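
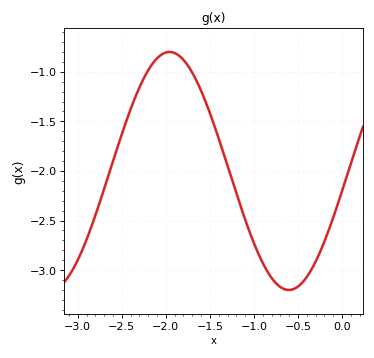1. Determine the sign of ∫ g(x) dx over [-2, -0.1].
negative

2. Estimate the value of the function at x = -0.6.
-3.2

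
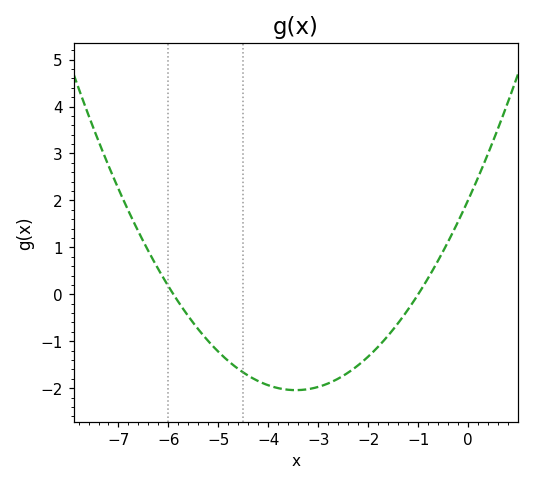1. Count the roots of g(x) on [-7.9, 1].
2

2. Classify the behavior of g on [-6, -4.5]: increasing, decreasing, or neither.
decreasing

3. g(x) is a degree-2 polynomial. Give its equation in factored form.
y = 0.34(x + 5.9)(x + 1)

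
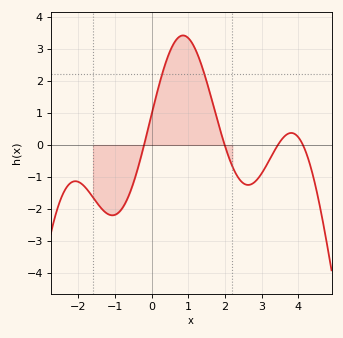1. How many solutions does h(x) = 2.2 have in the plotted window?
2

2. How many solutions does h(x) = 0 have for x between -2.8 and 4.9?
4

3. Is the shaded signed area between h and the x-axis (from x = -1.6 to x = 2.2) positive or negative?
positive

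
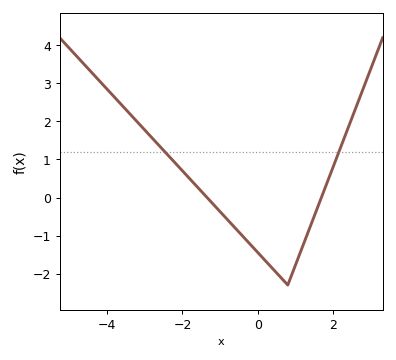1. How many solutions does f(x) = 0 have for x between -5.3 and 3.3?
2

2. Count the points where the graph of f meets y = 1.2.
2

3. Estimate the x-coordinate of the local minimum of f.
0.798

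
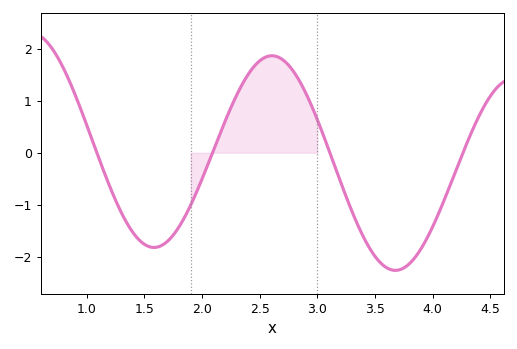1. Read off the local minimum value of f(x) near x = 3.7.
-2.3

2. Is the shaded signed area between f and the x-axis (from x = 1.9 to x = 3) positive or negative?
positive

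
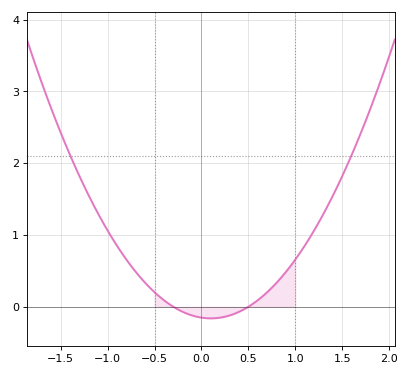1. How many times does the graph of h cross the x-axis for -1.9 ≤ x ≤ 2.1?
2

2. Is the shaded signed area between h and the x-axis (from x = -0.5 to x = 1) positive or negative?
positive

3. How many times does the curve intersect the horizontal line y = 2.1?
2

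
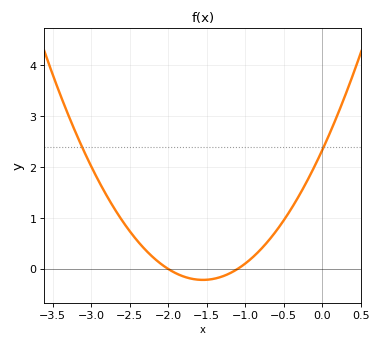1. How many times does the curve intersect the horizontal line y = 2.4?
2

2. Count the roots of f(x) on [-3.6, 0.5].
2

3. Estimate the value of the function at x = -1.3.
-0.1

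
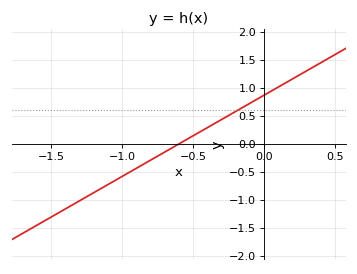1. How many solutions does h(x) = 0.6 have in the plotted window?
1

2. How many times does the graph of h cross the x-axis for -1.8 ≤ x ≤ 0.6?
1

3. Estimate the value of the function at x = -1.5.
-1.3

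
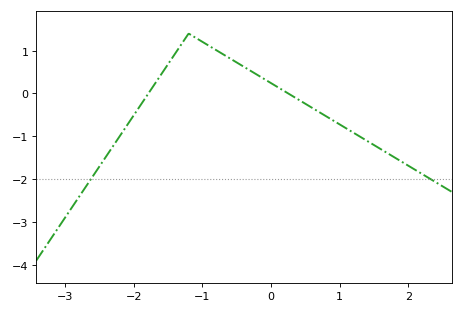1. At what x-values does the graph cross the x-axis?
-1.79, 0.252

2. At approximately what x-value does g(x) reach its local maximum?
-1.2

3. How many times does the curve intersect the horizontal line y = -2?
2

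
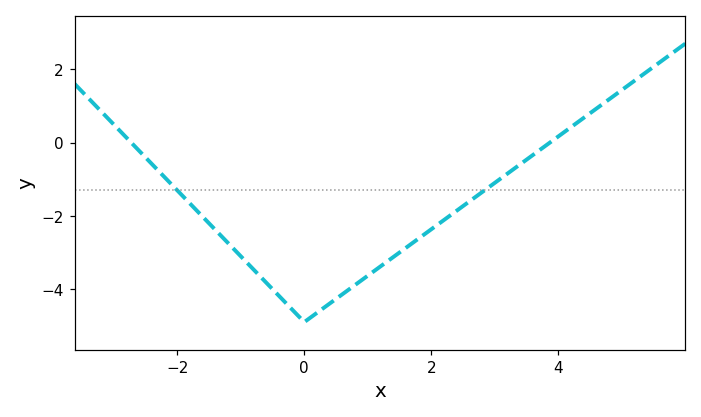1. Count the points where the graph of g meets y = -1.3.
2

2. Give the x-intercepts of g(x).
-2.8, 3.8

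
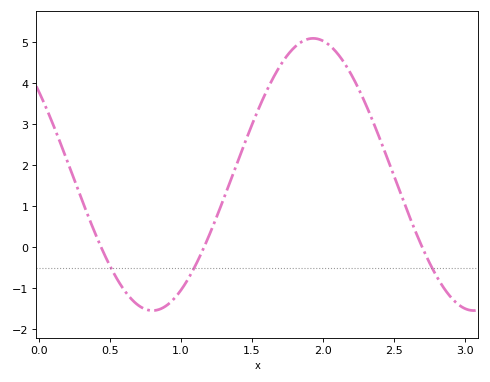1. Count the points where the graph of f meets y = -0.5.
3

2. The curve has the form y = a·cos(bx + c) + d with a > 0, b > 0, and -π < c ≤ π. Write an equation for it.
y = 3.31cos(2.8x + 0.91) + 1.77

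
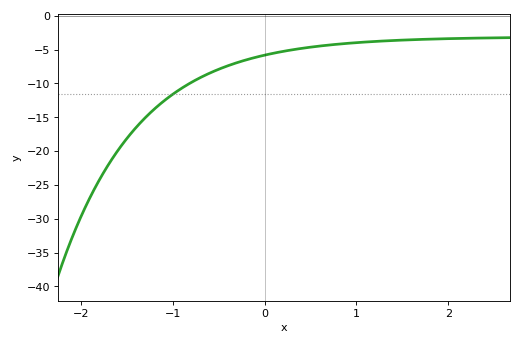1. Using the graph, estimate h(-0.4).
-7.4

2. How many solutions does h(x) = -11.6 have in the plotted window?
1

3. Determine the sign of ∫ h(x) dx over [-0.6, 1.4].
negative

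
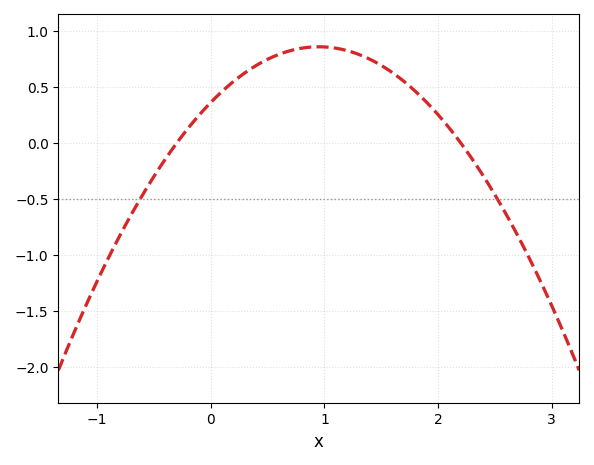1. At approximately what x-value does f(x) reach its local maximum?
0.95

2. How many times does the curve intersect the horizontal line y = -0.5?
2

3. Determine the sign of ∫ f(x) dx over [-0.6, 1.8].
positive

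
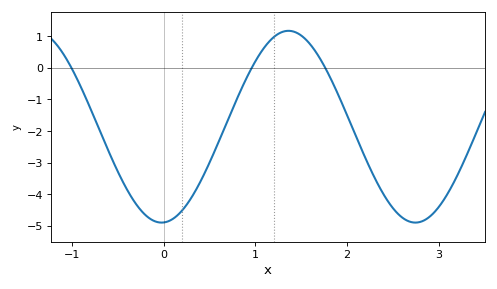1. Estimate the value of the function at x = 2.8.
-4.9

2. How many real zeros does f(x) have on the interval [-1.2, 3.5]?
3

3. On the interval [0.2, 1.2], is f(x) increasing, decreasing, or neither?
increasing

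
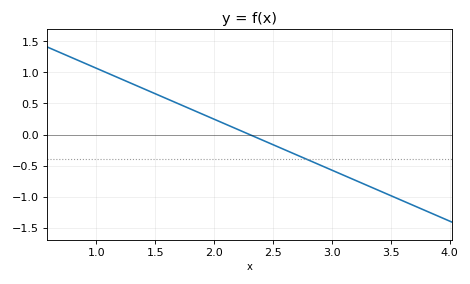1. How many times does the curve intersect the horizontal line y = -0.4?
1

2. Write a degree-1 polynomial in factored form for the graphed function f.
y = -0.82(x - 2.3)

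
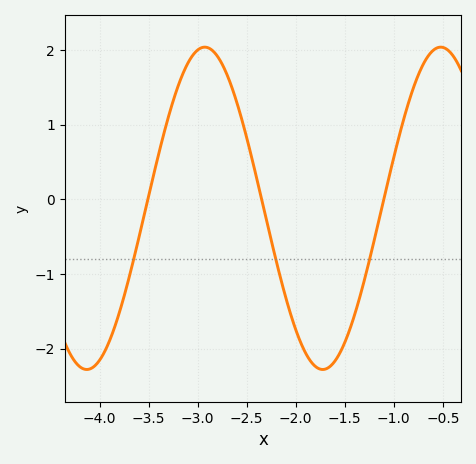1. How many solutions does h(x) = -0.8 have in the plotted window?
3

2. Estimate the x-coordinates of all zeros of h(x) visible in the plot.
-3.5, -2.3, -1.1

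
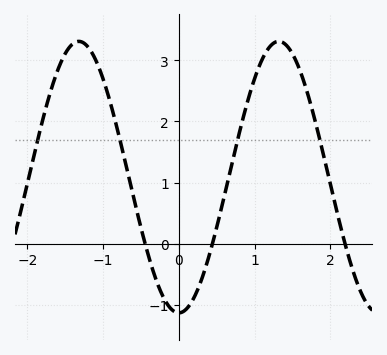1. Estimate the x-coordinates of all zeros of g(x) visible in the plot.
-0.4, 0.4, 2.2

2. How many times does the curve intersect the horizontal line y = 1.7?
4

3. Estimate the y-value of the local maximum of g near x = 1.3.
3.3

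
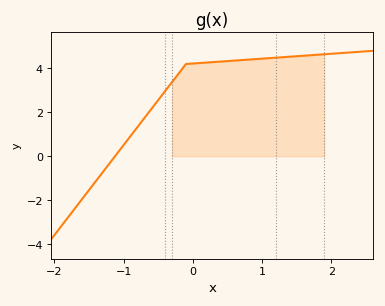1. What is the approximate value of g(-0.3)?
3.4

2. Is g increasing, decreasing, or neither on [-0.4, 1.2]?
increasing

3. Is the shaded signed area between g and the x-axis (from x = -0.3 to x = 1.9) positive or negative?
positive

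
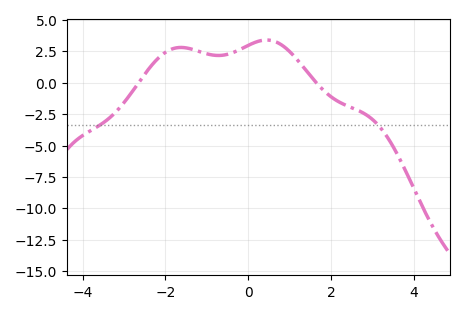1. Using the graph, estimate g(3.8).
-7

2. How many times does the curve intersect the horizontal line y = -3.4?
2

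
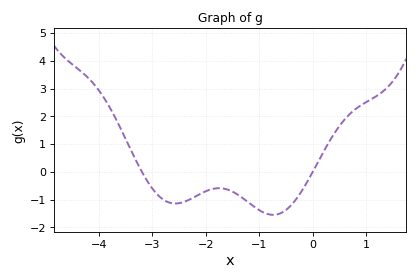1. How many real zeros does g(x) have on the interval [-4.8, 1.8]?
2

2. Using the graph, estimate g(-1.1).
-1.2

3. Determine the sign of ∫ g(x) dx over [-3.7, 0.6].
negative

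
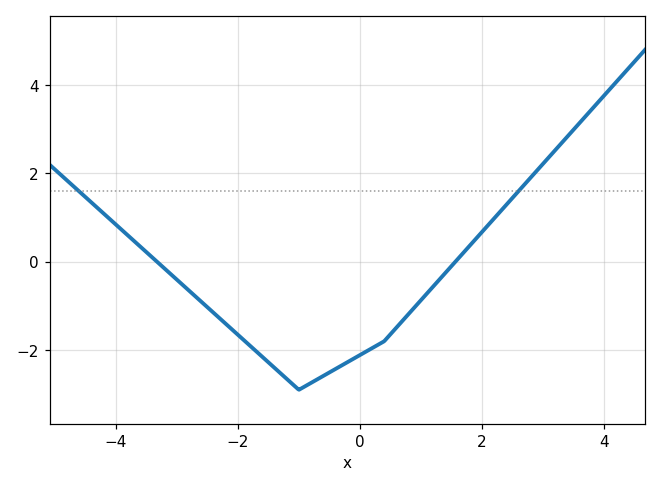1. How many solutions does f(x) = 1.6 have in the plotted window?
2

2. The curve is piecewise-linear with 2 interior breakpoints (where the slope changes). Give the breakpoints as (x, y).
(-1, -2.9); (0.4, -1.8)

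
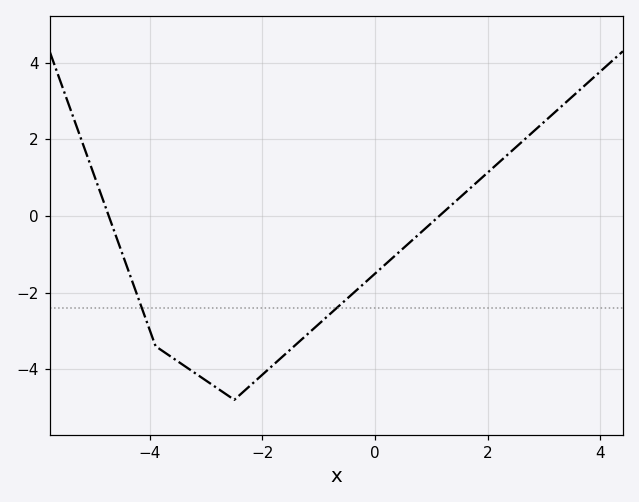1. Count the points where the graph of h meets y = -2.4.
2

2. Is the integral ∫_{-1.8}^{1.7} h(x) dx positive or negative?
negative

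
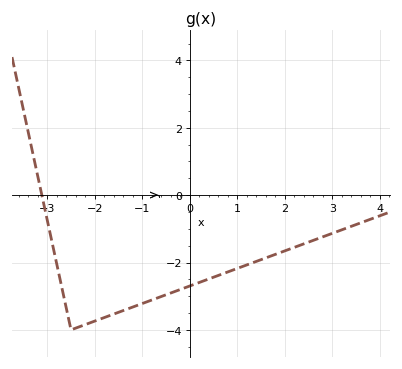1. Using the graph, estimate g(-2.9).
-1.39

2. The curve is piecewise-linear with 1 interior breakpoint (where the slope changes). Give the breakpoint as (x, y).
(-2.5, -4)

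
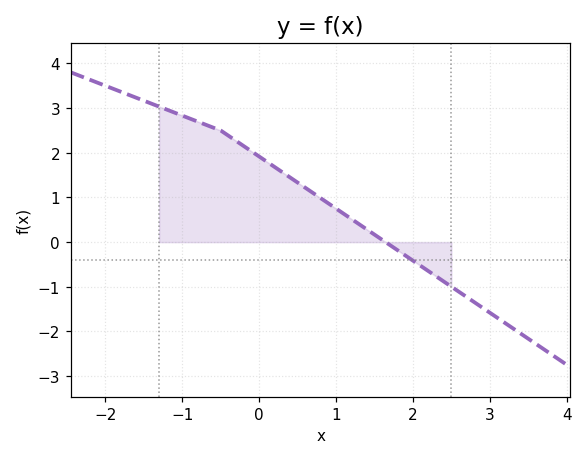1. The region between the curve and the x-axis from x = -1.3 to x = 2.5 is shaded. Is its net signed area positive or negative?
positive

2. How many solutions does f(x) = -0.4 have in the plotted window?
1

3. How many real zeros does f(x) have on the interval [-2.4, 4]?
1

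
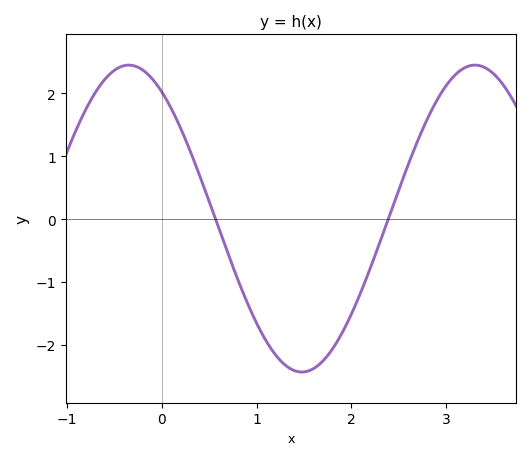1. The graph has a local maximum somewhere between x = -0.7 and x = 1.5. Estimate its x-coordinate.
-0.3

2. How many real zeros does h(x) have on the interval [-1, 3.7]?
2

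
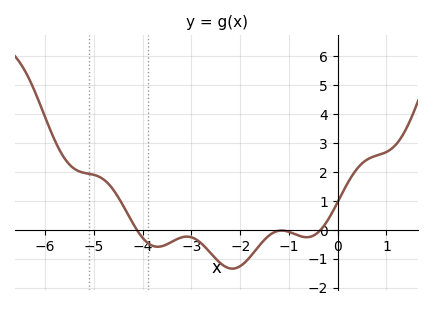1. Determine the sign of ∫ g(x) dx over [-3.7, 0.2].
negative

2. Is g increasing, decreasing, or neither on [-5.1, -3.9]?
decreasing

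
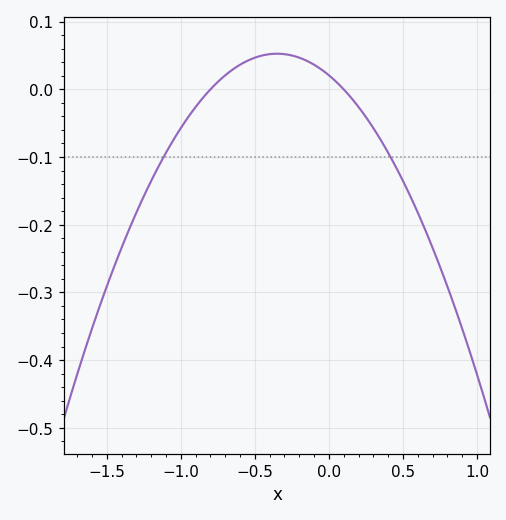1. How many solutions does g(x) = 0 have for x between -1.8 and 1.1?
2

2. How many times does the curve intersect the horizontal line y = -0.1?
2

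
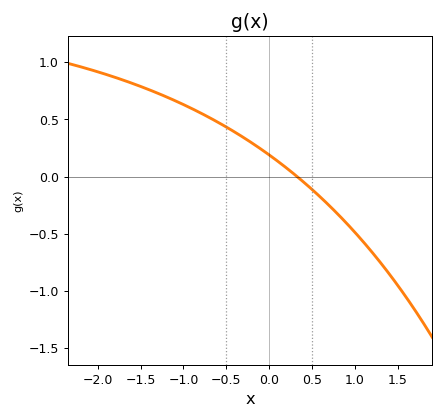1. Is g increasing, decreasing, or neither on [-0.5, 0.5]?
decreasing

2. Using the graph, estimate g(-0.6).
0.477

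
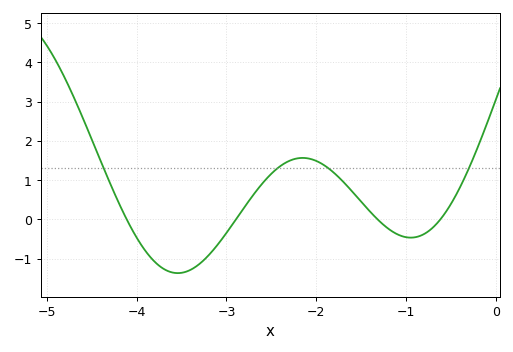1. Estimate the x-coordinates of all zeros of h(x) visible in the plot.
-4.1, -2.9, -1.3, -0.6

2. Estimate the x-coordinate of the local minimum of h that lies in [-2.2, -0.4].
-0.9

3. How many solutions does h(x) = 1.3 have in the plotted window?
4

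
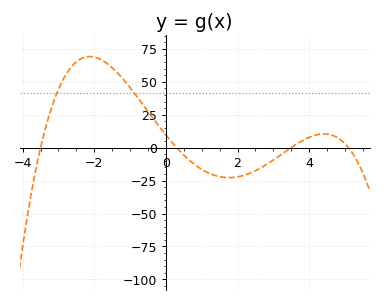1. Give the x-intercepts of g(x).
-3.5, 0.3, 3.5, 5.1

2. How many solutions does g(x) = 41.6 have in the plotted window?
2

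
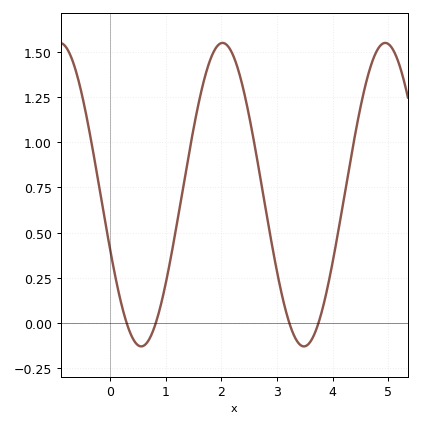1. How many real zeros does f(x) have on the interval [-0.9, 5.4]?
4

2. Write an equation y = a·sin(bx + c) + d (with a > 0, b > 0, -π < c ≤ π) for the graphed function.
y = 0.84sin(2.15x - 2.78) + 0.71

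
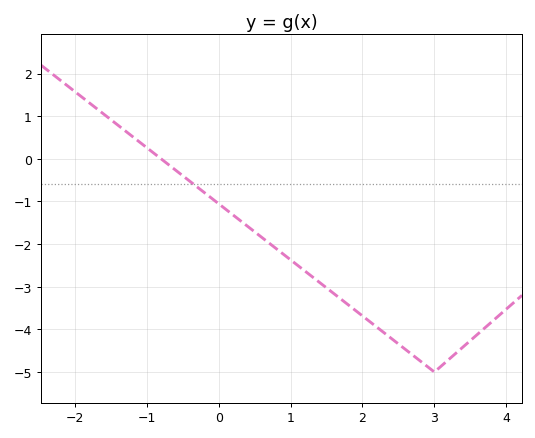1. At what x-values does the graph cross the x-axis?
-0.8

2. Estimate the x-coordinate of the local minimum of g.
3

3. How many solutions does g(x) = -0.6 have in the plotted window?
1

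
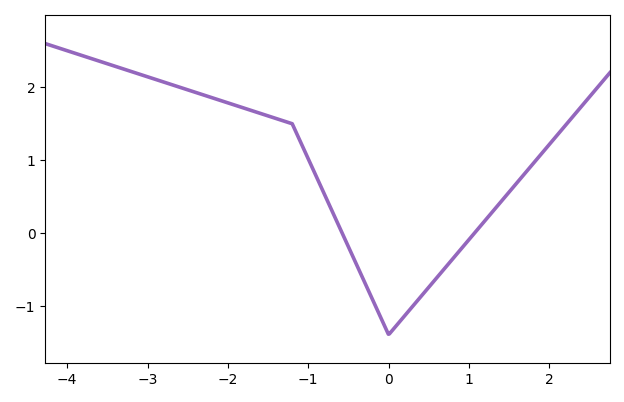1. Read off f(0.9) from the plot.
-0.223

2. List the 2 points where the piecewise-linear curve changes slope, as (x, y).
(-1.2, 1.5); (0, -1.4)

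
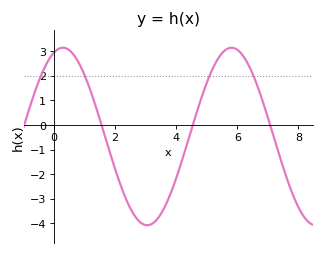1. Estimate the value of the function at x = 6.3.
2.59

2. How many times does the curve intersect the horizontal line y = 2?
4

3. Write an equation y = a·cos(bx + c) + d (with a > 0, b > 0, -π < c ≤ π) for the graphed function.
y = 3.61cos(1.14x - 0.342) - 0.47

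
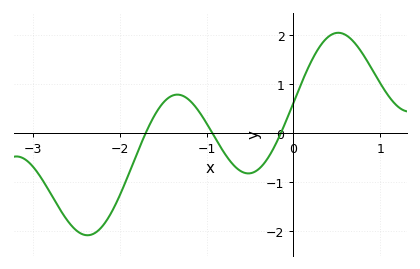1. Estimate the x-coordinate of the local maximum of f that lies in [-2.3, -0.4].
-1.34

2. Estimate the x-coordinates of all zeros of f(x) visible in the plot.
-1.7, -0.933, -0.144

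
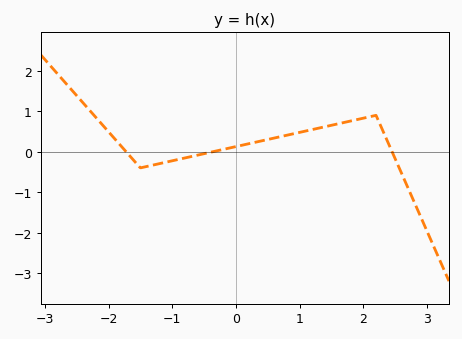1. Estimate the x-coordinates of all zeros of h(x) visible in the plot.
-1.72, -0.362, 2.45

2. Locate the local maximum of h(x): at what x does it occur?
2.2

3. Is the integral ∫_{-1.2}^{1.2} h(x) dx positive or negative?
positive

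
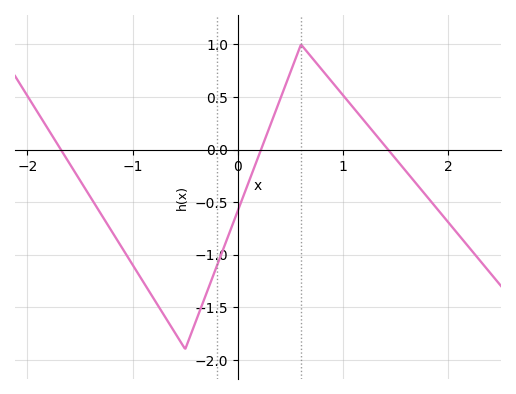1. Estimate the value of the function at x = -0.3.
-1.37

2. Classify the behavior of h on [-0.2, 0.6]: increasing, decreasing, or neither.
increasing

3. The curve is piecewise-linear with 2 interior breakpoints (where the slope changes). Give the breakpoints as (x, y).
(-0.5, -1.9); (0.6, 1)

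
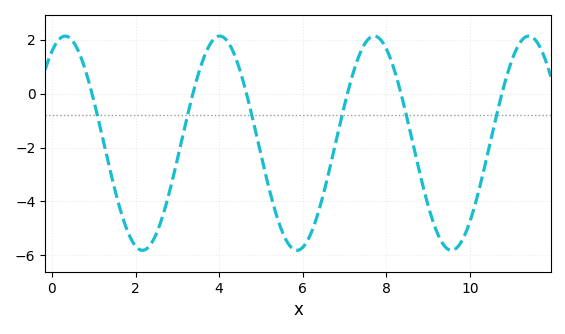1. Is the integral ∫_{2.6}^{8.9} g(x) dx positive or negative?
negative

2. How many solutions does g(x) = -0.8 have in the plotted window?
6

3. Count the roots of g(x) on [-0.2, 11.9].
6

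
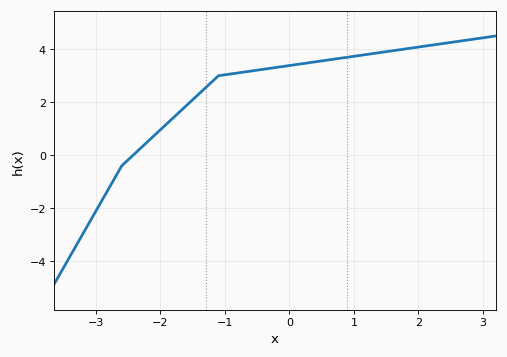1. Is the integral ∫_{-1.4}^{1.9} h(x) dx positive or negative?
positive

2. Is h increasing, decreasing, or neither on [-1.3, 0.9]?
increasing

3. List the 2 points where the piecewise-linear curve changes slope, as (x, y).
(-2.6, -0.4); (-1.1, 3)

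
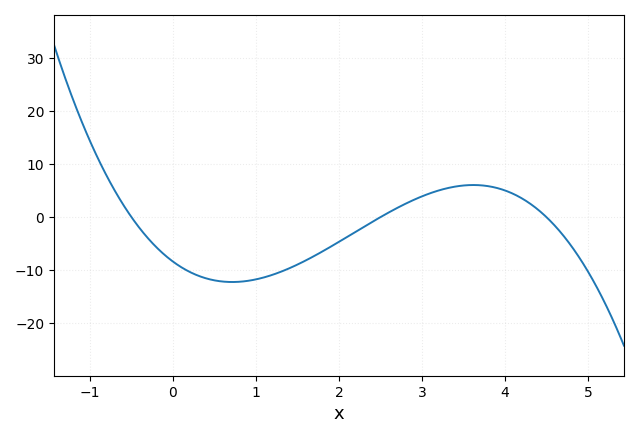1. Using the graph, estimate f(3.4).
6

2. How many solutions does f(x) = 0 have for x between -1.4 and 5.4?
3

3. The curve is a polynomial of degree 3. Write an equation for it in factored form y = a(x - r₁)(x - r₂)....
y = -1.49(x + 0.5)(x - 2.5)(x - 4.5)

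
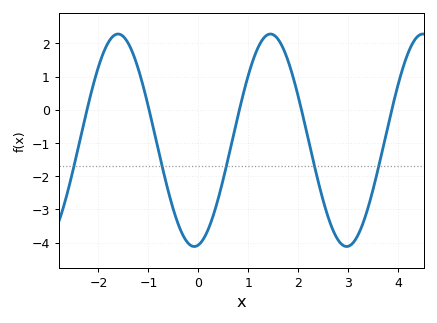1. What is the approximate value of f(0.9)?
0.483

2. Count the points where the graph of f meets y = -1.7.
5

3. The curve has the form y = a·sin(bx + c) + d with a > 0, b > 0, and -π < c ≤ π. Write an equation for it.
y = 3.2sin(2.06x - 1.4) - 0.92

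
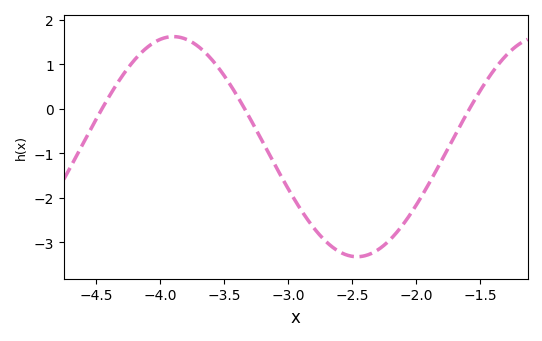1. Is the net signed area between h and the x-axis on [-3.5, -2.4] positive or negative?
negative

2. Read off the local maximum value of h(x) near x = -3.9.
1.6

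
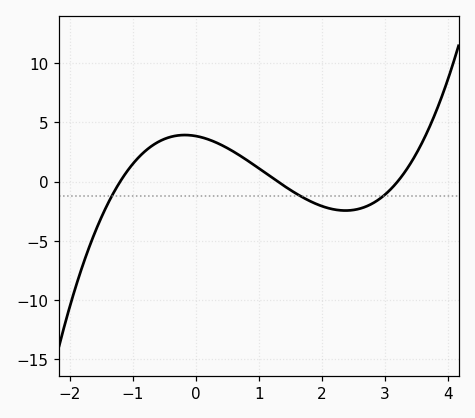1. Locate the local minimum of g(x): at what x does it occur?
2.4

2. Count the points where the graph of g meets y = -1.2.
3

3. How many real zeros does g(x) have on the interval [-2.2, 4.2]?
3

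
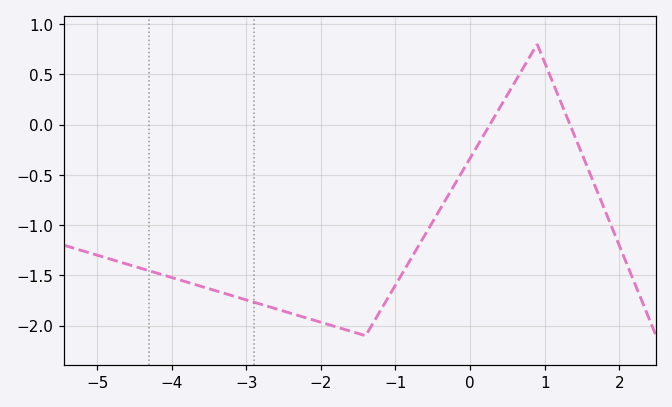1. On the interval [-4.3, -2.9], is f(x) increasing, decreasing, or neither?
decreasing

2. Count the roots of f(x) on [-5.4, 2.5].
2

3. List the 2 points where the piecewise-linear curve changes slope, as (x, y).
(-1.4, -2.1); (0.9, 0.8)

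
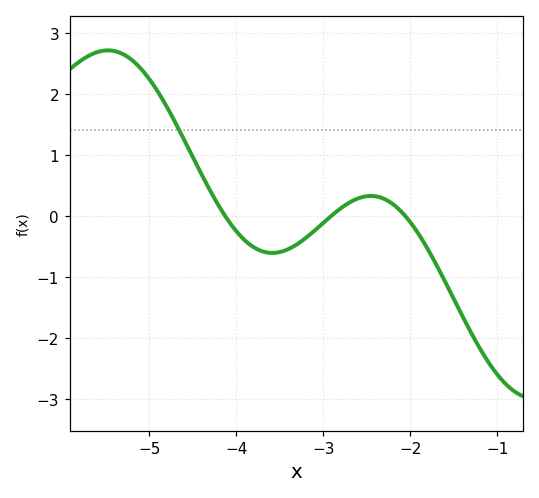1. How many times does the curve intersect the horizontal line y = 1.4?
1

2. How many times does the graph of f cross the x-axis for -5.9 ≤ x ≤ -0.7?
3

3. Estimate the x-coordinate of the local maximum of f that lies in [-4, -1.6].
-2.46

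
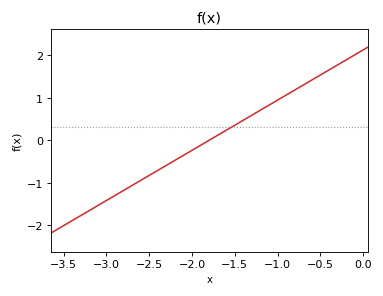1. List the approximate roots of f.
-1.8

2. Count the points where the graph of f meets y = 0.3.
1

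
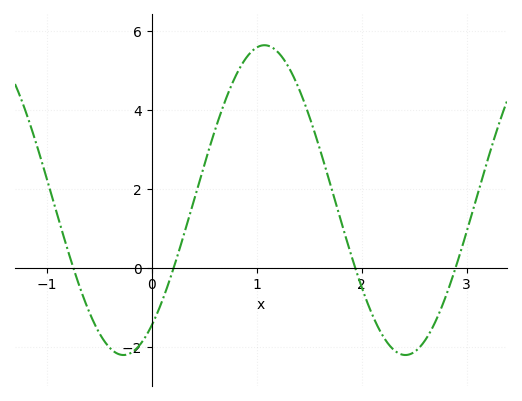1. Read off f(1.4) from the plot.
4.54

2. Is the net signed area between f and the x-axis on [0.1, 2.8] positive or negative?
positive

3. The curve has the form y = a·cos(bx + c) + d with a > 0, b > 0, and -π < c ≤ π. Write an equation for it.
y = 3.92cos(2.34x - 2.51) + 1.71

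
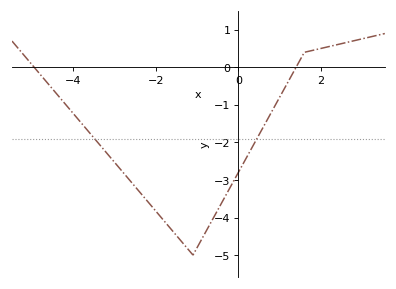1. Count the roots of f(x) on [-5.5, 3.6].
2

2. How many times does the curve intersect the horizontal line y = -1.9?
2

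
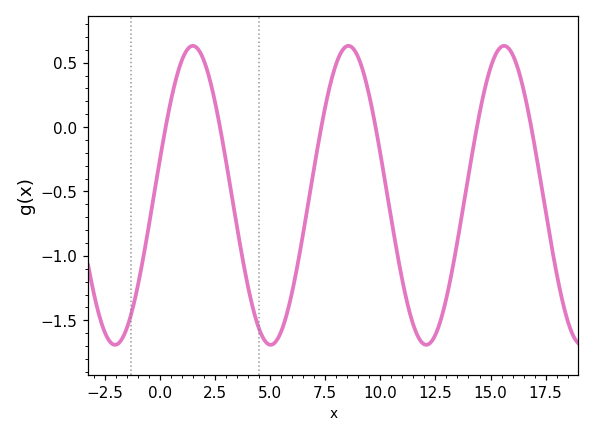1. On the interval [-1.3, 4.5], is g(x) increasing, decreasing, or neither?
neither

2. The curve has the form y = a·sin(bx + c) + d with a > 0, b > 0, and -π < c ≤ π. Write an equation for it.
y = 1.16sin(0.89x + 0.24) - 0.53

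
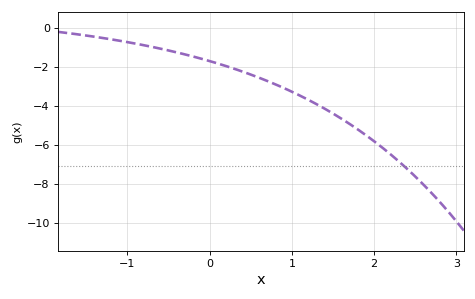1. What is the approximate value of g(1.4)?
-4.15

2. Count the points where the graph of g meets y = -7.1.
1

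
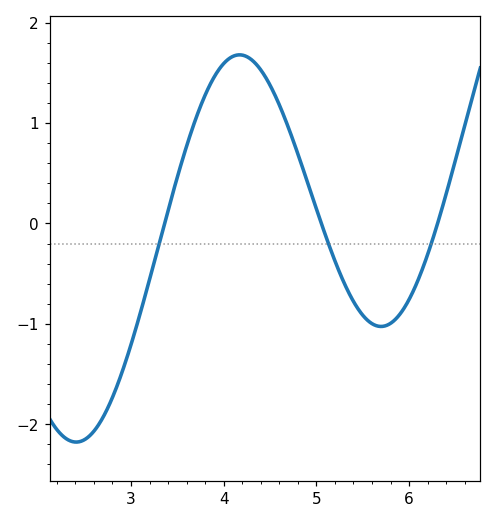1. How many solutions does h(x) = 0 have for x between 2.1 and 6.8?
3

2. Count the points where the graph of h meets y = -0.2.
3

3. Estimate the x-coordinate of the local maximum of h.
4.2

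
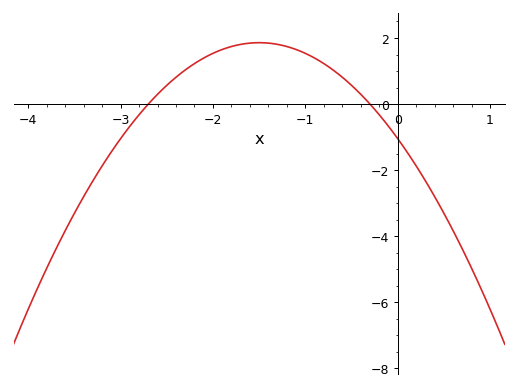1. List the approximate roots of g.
-2.7, -0.3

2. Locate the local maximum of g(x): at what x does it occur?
-1.5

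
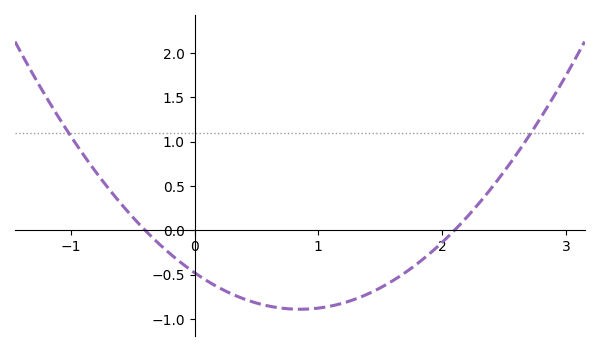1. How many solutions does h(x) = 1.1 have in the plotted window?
2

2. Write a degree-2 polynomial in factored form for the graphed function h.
y = 0.57(x + 0.4)(x - 2.1)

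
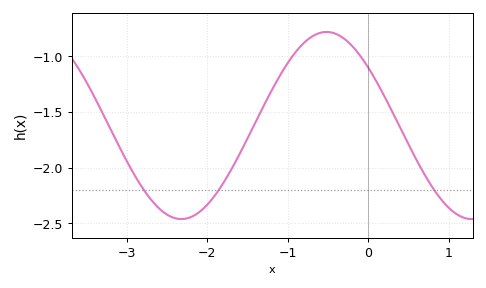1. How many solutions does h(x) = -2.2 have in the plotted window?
3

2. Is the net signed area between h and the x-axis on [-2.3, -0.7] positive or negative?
negative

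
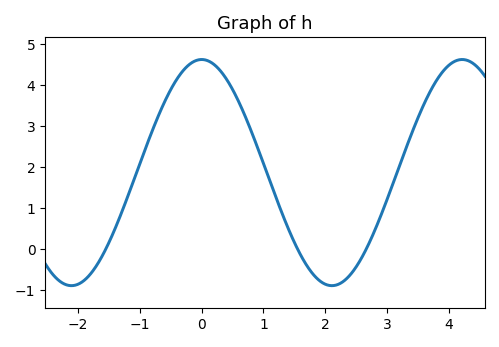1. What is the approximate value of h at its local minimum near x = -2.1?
-0.9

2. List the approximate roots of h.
-1.55, 1.55, 2.67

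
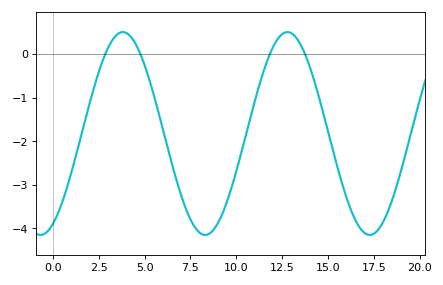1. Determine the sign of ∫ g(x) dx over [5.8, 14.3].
negative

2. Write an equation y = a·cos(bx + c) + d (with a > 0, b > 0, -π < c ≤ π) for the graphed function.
y = 2.33cos(0.7x - 2.7) - 1.82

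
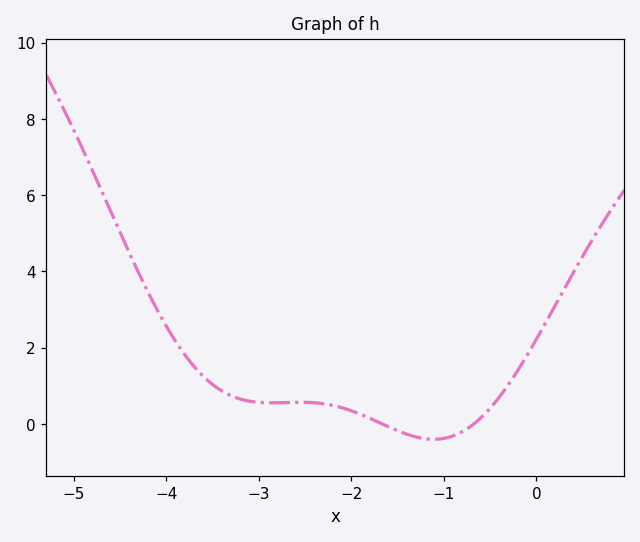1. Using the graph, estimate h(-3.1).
0.6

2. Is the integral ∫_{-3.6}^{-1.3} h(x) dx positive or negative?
positive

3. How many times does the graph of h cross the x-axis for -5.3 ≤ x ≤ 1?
2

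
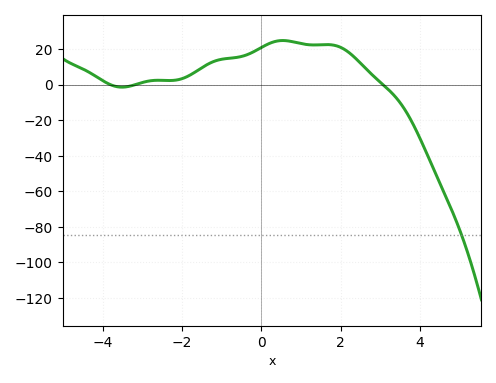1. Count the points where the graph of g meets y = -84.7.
1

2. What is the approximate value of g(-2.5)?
2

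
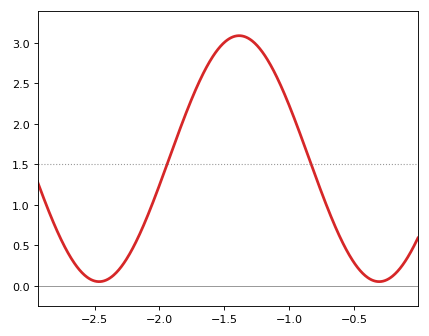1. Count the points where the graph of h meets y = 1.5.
2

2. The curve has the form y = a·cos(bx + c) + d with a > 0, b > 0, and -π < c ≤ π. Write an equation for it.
y = 1.52cos(2.91x - 2.25) + 1.57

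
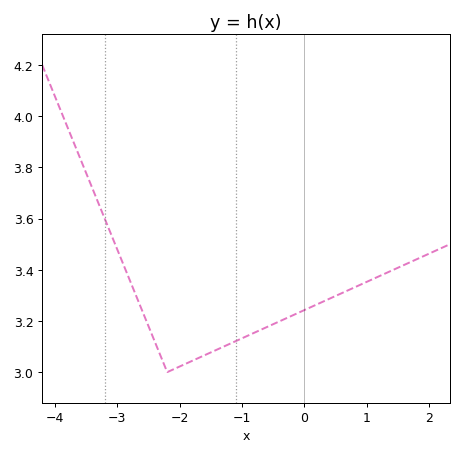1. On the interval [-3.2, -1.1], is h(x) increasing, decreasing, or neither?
neither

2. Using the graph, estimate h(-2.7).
3.3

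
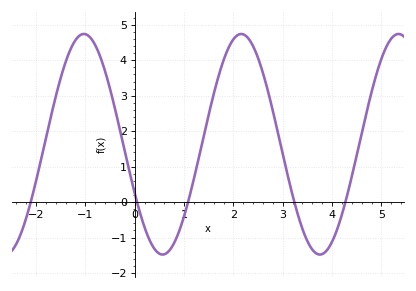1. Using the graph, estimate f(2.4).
4.4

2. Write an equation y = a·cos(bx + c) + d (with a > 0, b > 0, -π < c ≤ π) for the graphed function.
y = 3.11cos(2x + 2) + 1.63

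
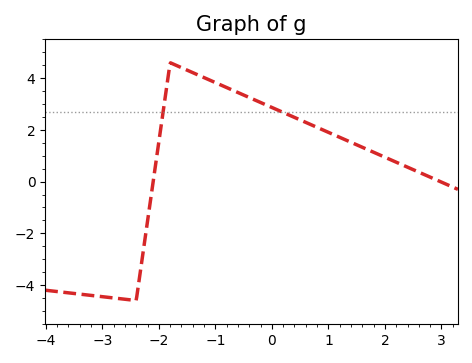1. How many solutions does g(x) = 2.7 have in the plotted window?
2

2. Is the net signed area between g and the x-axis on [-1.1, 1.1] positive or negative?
positive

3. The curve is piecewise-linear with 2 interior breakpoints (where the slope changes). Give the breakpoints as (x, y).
(-2.4, -4.6); (-1.8, 4.6)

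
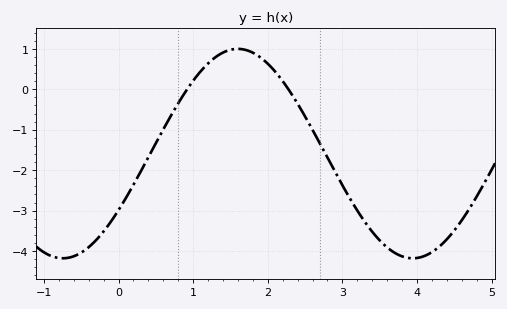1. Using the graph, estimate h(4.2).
-4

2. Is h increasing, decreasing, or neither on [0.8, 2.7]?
neither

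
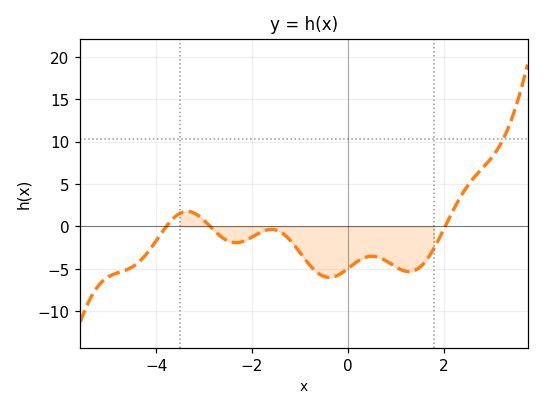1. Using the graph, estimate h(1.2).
-5.28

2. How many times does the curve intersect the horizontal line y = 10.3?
1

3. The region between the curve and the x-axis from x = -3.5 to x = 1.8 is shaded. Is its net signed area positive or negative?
negative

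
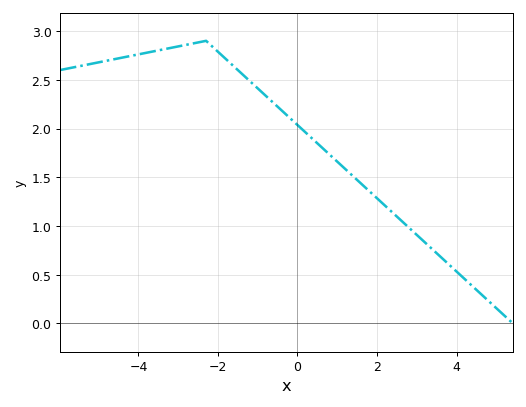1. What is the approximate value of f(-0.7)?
2.3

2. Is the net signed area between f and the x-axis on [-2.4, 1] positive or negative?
positive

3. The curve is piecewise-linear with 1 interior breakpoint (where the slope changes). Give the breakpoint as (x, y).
(-2.3, 2.9)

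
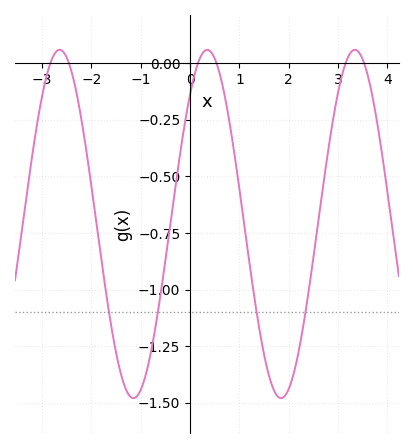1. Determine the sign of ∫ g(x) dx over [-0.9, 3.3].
negative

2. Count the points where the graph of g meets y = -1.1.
4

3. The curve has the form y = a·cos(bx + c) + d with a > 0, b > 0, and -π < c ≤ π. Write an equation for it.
y = 0.77cos(2.1x - 0.73) - 0.71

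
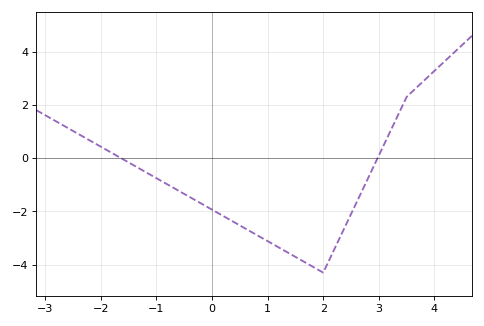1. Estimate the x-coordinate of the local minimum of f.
2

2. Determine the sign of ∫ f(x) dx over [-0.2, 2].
negative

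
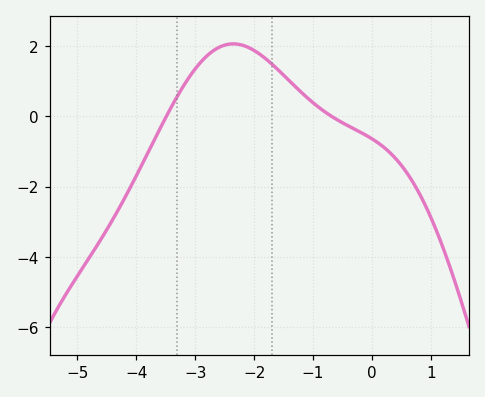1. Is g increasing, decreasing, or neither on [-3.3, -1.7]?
neither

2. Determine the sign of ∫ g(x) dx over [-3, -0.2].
positive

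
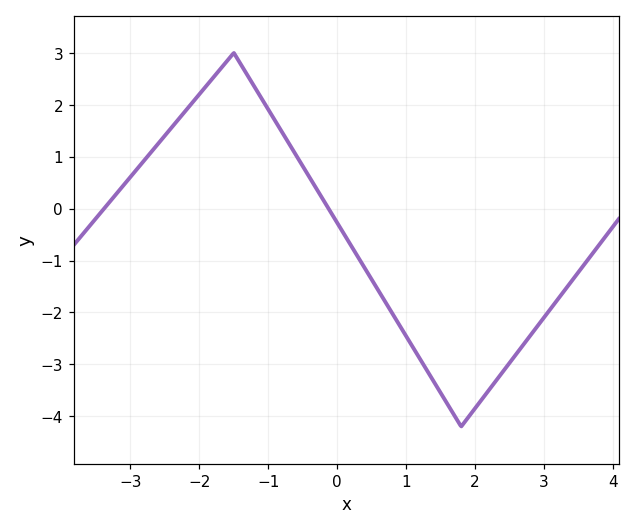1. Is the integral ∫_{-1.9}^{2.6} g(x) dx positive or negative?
negative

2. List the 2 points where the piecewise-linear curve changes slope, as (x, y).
(-1.5, 3); (1.8, -4.2)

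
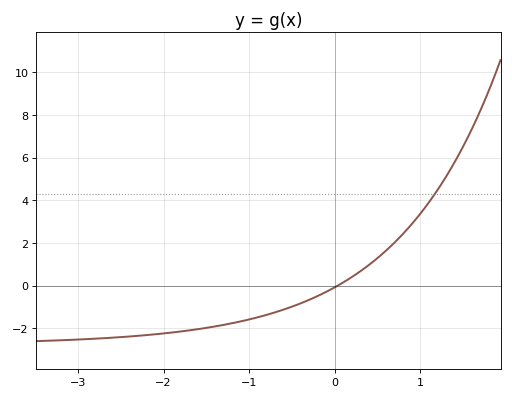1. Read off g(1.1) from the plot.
3.9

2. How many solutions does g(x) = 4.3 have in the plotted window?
1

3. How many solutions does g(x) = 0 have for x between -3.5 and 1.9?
1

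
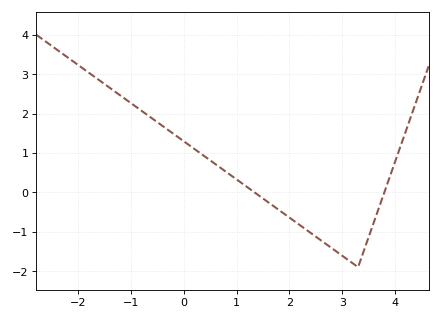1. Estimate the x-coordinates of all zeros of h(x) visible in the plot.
1.34, 3.8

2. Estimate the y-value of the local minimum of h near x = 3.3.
-1.9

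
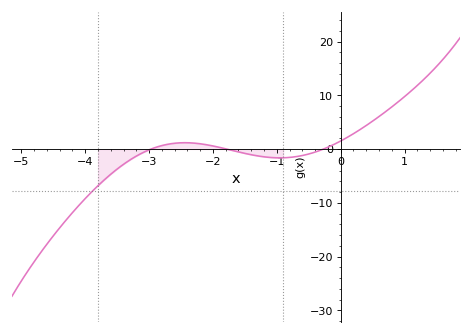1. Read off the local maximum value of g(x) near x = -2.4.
1.19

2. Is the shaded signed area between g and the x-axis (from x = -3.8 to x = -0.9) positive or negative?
negative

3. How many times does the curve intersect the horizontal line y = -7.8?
1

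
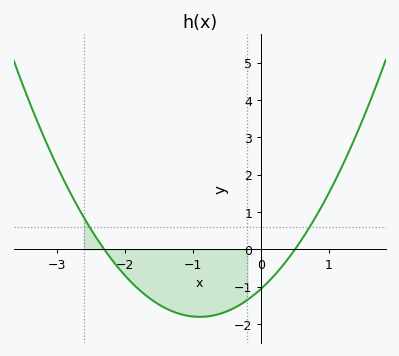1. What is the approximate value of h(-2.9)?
1.9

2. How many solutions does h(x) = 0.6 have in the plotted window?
2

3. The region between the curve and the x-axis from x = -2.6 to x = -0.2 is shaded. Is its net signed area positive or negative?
negative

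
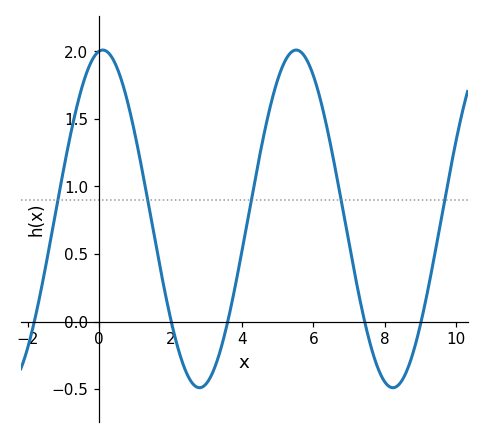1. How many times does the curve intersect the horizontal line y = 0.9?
5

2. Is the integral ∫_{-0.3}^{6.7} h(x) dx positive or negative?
positive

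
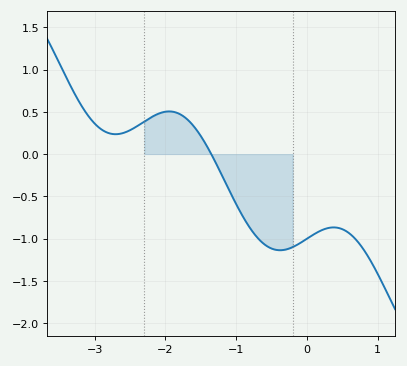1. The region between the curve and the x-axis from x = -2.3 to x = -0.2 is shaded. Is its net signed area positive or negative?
negative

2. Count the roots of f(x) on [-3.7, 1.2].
1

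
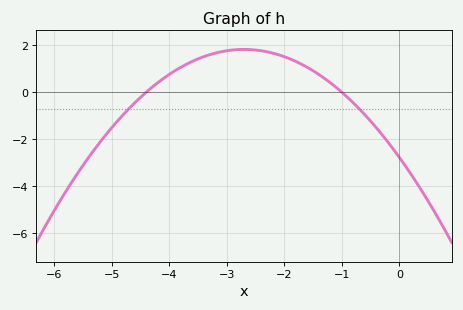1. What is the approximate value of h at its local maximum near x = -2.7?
1.82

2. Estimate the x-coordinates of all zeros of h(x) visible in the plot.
-4.4, -1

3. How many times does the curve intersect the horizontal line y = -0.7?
2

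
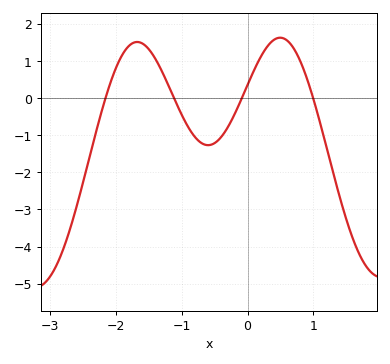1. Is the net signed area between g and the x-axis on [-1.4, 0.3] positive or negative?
negative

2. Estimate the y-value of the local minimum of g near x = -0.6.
-1.3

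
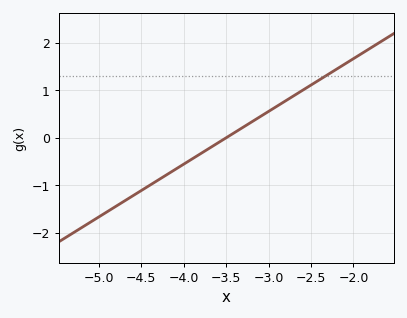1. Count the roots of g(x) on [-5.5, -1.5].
1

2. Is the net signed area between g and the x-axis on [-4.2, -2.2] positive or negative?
positive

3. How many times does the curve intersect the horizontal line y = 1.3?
1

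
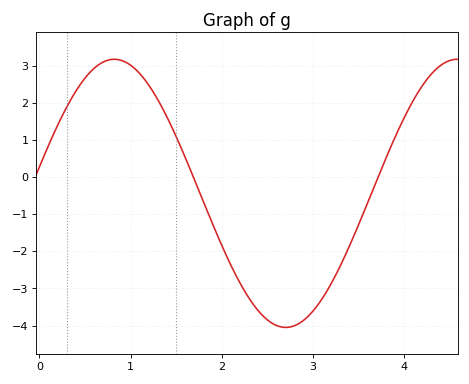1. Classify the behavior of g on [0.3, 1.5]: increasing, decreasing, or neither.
neither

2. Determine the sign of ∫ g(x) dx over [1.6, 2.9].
negative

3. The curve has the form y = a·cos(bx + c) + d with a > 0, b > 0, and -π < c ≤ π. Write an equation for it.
y = 3.61cos(1.7x - 1.4) - 0.44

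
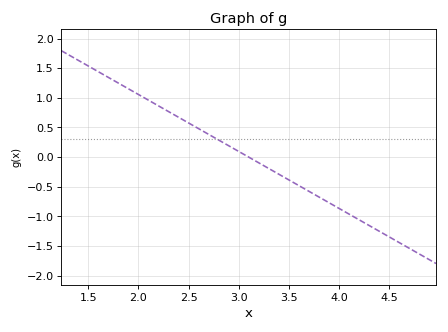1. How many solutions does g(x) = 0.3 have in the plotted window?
1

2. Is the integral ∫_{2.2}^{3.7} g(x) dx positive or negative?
positive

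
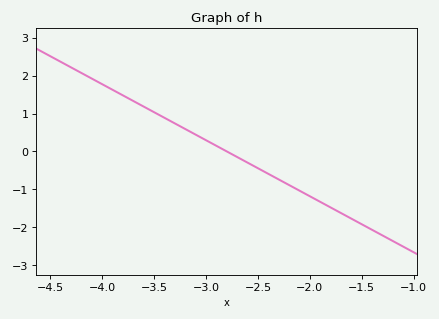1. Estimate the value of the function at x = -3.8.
1.5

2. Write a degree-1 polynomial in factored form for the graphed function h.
y = -1.48(x + 2.8)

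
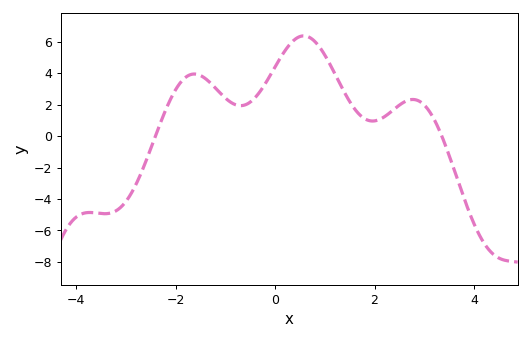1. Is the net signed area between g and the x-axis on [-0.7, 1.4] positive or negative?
positive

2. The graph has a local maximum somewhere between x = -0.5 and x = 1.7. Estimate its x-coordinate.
0.578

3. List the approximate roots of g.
-2.4, 3.35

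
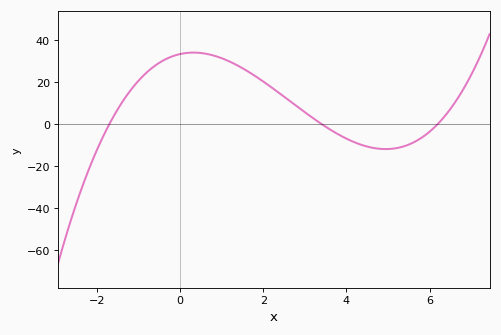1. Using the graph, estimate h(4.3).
-10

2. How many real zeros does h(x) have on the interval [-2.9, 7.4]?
3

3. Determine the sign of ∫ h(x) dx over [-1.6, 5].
positive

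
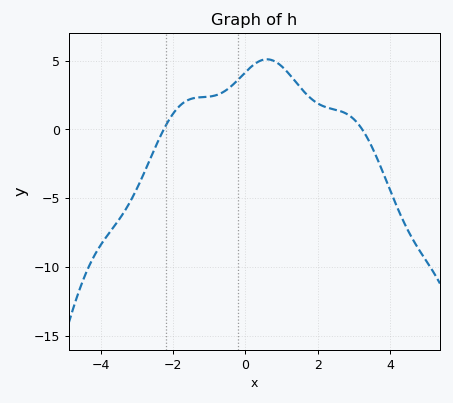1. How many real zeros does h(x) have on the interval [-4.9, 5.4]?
2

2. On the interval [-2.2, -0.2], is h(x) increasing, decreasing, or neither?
increasing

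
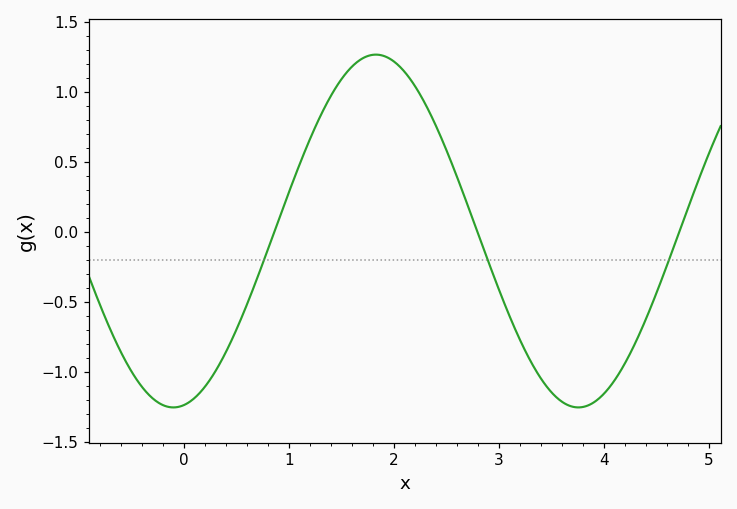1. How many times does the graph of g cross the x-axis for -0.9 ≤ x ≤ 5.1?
3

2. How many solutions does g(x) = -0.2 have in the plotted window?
3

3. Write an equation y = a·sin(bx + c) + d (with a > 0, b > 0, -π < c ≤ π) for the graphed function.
y = 1.26sin(1.6x - 1.4) + 0.01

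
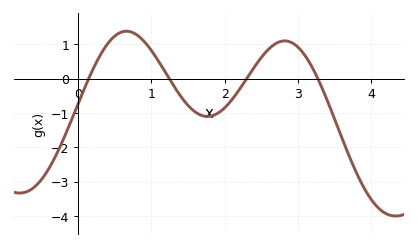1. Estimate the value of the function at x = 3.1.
0.655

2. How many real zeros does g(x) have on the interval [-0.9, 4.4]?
4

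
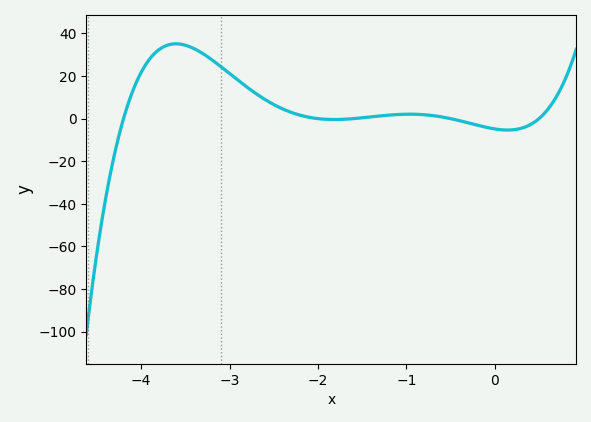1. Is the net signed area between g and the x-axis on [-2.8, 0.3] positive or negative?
positive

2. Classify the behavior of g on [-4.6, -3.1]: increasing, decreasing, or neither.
neither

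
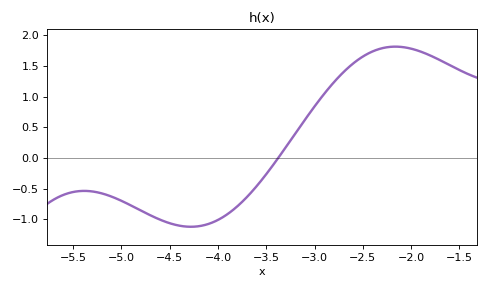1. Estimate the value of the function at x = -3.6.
-0.458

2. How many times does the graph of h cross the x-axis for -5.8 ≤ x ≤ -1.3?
1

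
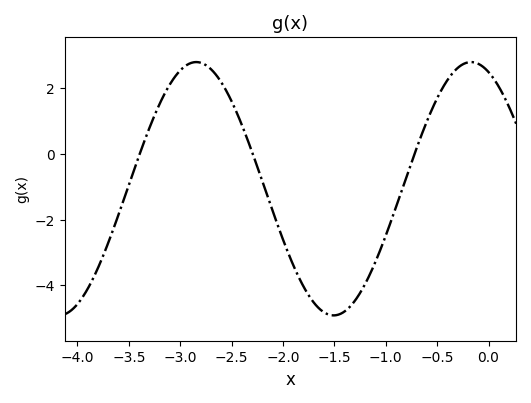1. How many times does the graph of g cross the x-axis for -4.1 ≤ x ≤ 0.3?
3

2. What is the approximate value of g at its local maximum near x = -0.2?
2.8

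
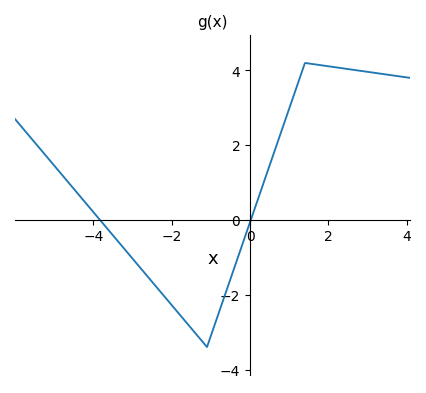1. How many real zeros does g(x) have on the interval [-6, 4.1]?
2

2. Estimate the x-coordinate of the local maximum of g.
1.4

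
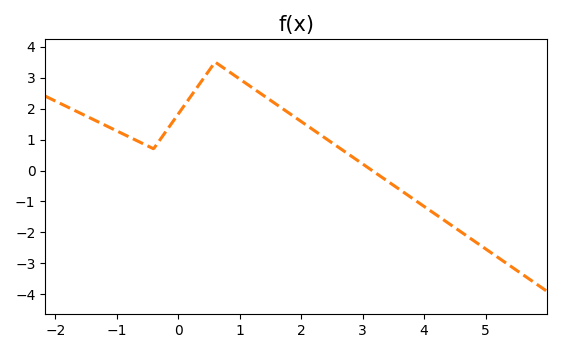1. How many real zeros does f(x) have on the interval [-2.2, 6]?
1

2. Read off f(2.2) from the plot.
1.3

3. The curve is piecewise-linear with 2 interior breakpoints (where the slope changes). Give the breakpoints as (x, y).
(-0.4, 0.7); (0.6, 3.5)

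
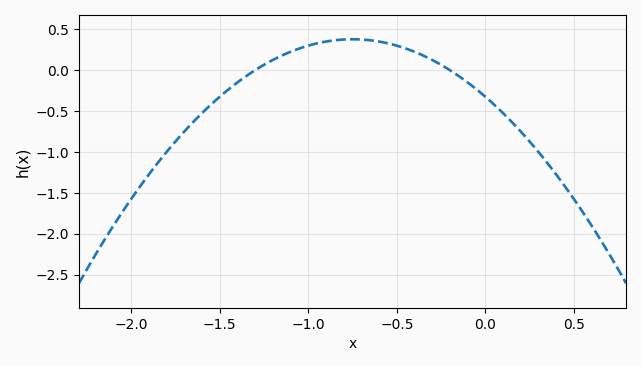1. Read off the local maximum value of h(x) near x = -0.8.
0.4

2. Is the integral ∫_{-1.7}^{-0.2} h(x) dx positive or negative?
positive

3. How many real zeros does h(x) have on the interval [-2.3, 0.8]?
2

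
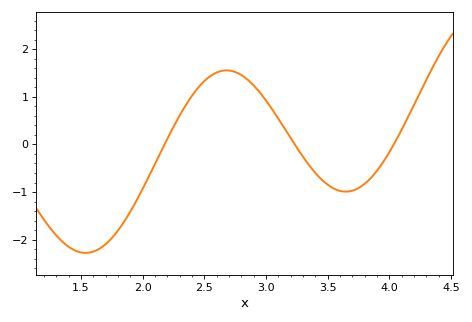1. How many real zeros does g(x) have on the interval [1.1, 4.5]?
3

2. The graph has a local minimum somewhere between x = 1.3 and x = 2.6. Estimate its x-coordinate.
1.55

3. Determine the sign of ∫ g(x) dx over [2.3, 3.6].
positive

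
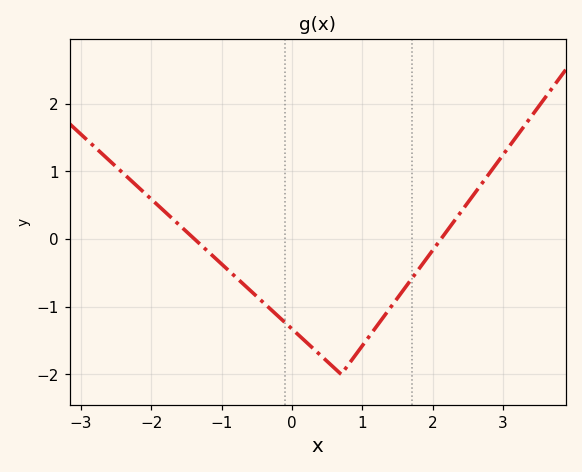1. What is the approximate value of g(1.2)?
-1.29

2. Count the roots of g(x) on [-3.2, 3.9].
2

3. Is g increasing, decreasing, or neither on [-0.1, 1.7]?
neither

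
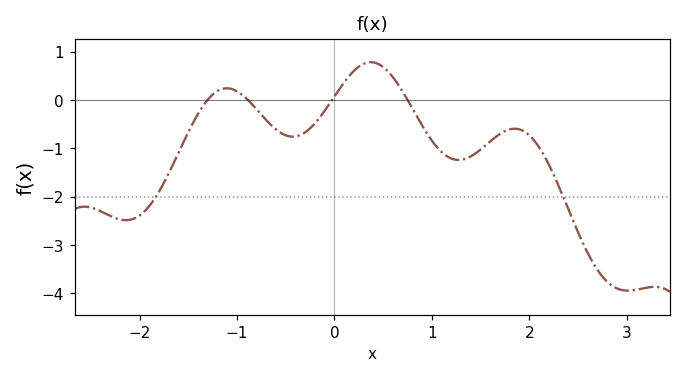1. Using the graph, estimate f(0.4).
0.8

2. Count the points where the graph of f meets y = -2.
2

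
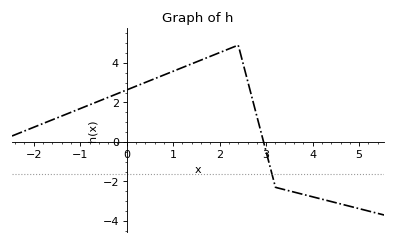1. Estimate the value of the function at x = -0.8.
1.88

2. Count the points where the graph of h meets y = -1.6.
1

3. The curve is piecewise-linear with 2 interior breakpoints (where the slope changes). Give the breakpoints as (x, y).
(2.4, 4.9); (3.2, -2.3)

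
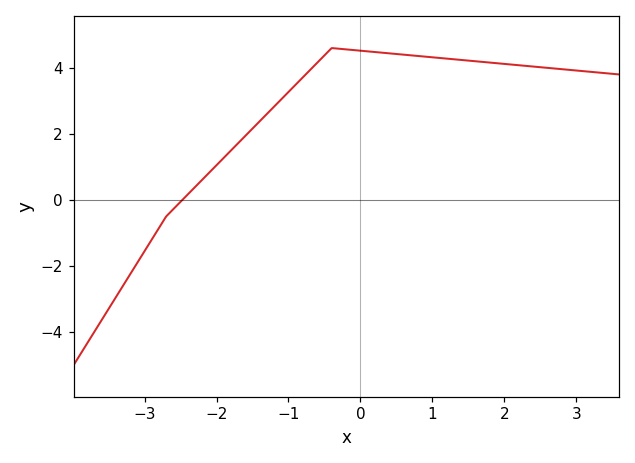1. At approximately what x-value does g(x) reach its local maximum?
-0.4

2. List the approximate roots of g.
-2.4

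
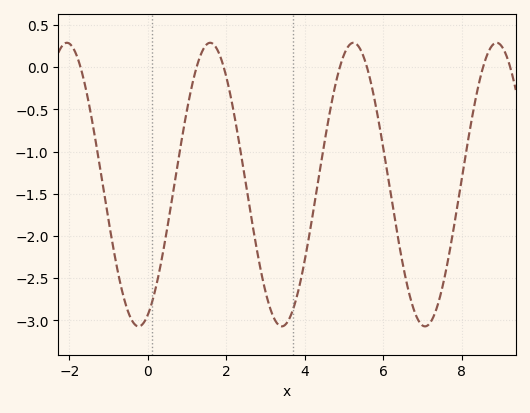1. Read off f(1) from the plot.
-0.5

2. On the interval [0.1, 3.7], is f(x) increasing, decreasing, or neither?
neither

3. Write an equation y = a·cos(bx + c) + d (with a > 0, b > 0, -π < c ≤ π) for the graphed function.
y = 1.68cos(1.7x - 2.7) - 1.39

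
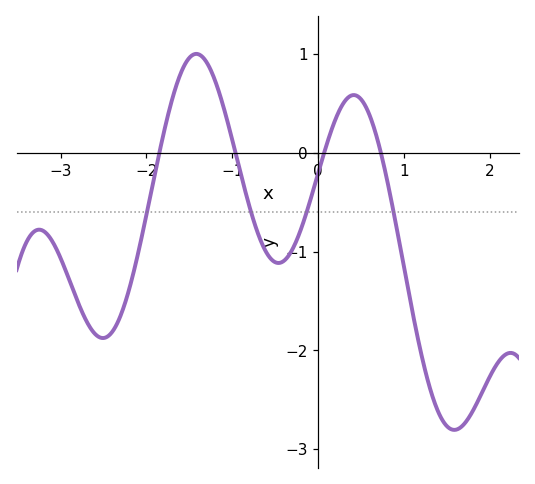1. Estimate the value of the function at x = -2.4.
-1.81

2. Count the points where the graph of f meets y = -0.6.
4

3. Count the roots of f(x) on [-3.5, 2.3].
4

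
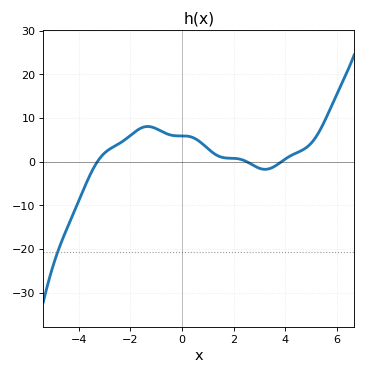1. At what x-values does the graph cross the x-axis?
-3.28, 2.51, 3.86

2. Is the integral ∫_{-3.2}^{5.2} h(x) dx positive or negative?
positive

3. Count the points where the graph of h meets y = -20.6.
1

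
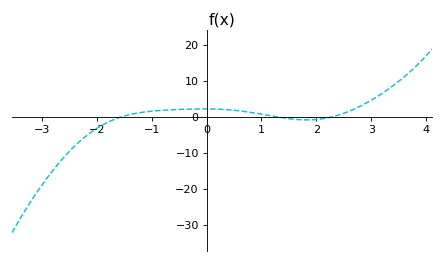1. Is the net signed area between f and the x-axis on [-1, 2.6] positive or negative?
positive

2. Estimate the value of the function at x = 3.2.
7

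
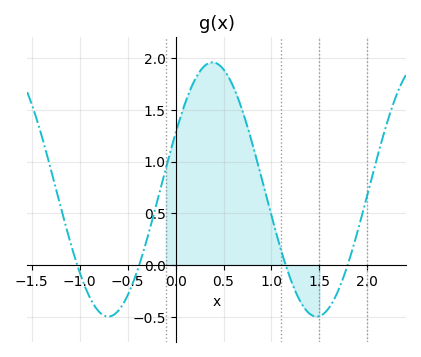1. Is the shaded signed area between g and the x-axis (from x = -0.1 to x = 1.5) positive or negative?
positive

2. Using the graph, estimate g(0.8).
1.15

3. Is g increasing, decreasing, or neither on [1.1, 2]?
neither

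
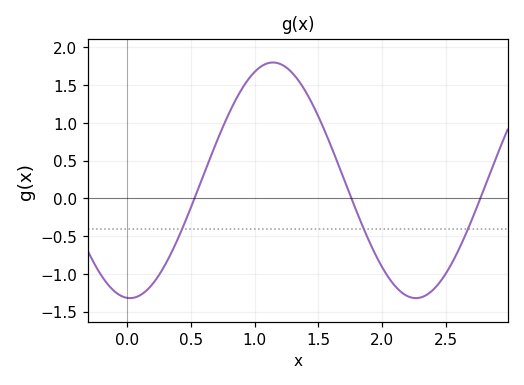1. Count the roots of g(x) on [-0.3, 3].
3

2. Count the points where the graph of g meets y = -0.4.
3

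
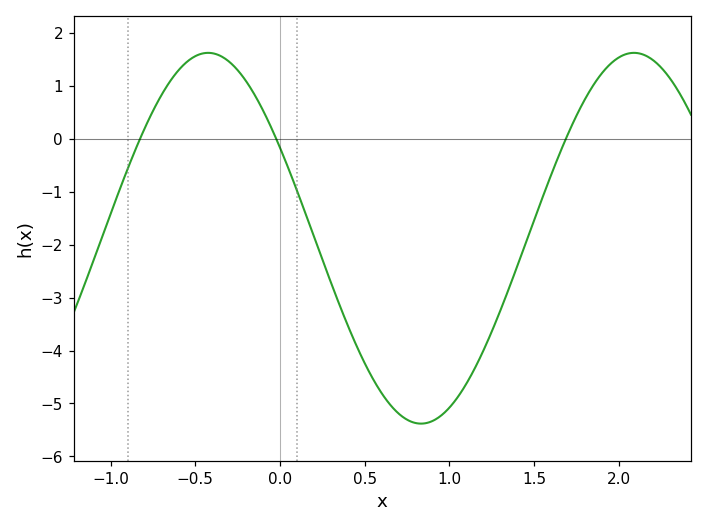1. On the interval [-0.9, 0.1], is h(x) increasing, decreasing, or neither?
neither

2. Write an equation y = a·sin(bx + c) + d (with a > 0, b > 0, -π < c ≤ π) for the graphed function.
y = 3.5sin(2.5x + 2.6) - 1.88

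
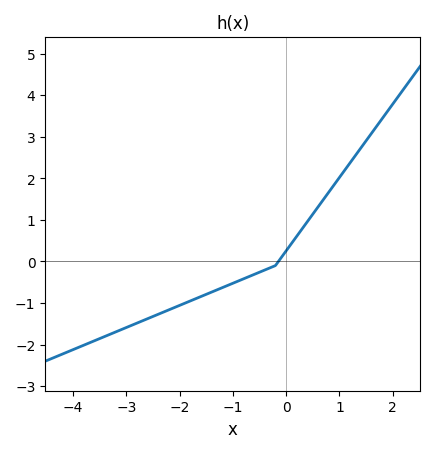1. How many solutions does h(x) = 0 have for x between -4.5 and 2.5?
1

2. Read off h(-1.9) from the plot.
-1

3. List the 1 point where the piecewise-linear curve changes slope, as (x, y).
(-0.2, -0.1)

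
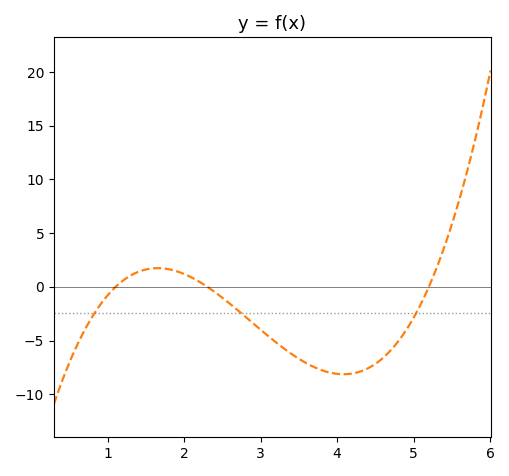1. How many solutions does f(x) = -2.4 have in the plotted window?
3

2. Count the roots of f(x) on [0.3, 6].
3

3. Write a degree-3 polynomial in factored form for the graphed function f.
y = 1.37(x - 1.1)(x - 2.3)(x - 5.2)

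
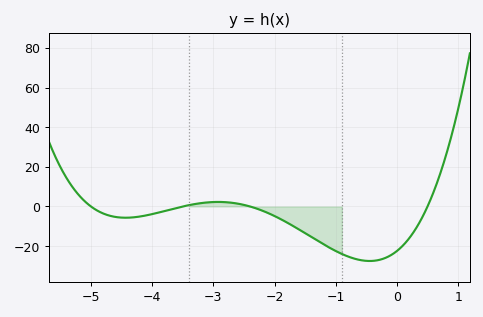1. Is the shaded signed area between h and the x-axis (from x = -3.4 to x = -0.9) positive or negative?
negative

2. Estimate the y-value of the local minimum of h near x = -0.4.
-28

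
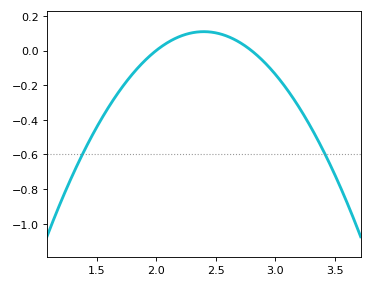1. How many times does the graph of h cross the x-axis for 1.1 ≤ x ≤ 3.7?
2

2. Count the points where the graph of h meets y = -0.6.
2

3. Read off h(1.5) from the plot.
-0.44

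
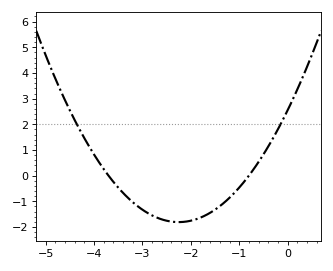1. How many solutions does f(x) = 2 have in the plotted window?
2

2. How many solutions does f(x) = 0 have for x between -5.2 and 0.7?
2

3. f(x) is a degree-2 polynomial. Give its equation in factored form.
y = 0.86(x + 3.7)(x + 0.8)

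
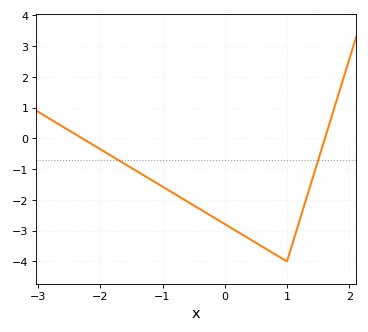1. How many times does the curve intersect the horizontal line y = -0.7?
2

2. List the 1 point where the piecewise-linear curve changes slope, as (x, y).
(1, -4)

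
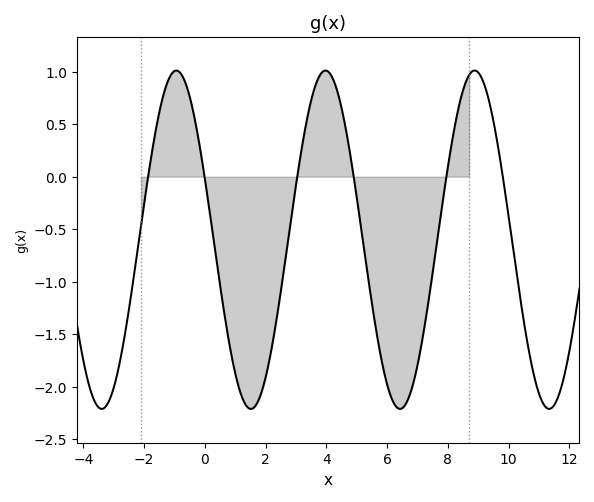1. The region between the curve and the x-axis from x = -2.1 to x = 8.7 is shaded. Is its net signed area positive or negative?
negative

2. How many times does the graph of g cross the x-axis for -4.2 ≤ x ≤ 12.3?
6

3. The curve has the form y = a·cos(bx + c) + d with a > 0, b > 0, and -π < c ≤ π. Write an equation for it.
y = 1.61cos(1.28x + 1.2) - 0.6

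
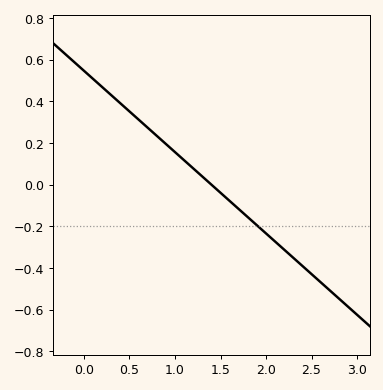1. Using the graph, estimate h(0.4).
0.38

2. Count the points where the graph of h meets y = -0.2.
1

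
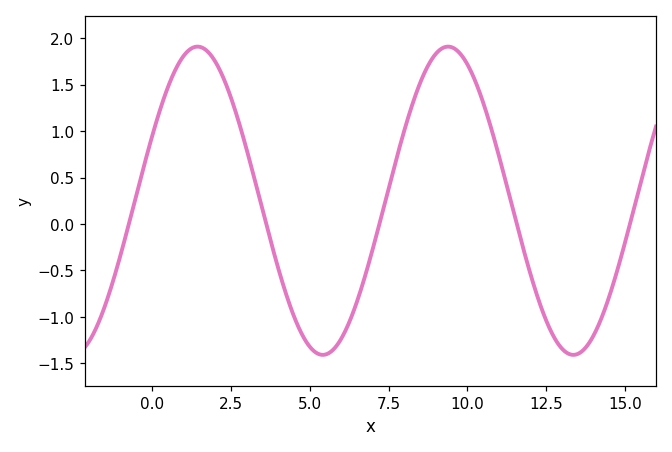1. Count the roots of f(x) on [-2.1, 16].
5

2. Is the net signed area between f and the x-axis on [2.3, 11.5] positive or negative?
positive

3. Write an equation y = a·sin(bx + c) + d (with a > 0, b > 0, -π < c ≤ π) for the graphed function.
y = 1.66sin(0.79x + 0.44) + 0.25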